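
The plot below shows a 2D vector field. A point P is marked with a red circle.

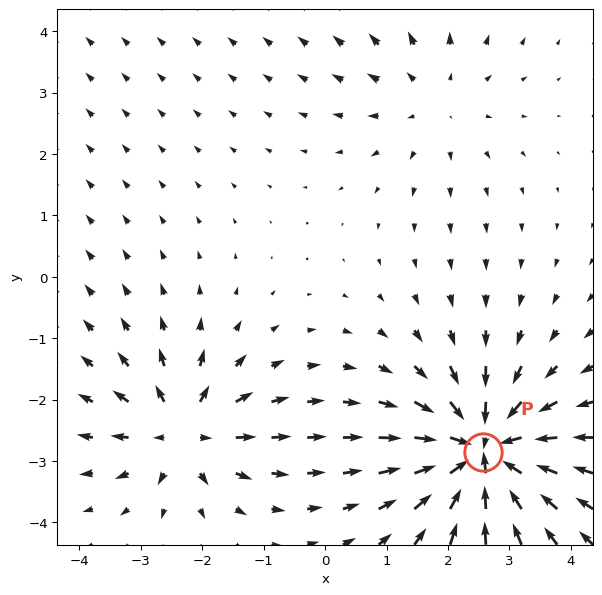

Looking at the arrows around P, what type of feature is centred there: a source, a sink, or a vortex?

At P (2.6, -2.8) the arrows converge inward. Divergence about -7, curl ≈0 — negative divergence with near-zero curl is a sink.

sink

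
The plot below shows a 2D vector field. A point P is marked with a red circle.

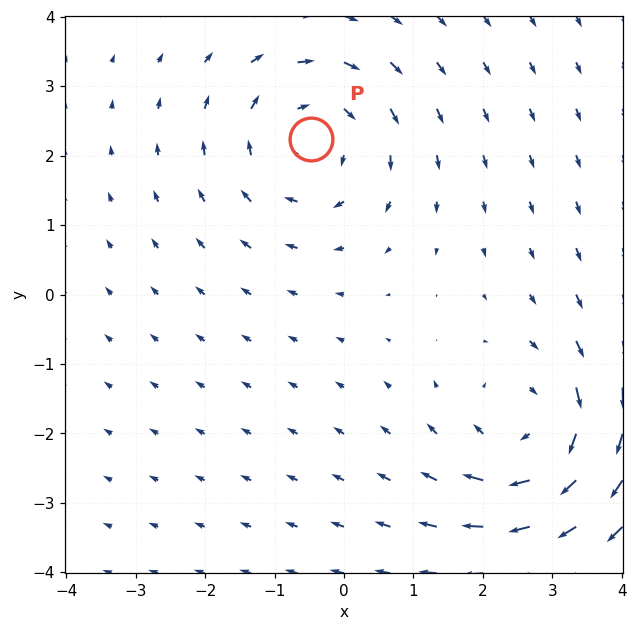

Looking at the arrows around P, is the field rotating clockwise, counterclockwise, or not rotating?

clockwise

Near P at (-0.5, 2.2) the arrows circulate clockwise. The curl (z-component) there is about -3; negative curl means clockwise rotation.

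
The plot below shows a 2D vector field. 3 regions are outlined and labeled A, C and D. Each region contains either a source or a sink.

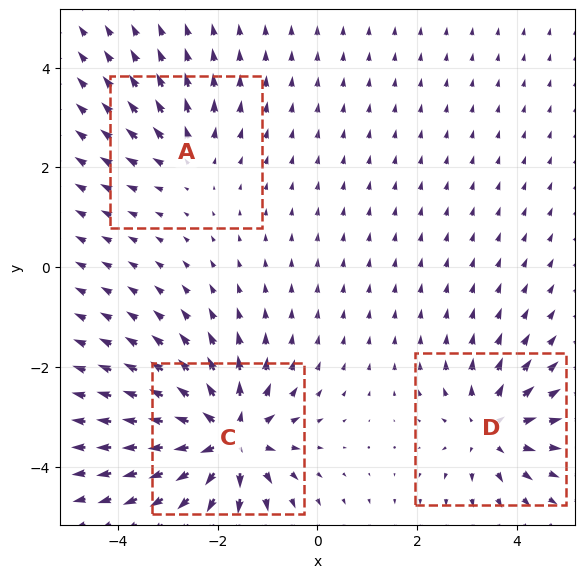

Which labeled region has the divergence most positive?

C

Divergence at each region's feature centre — A: about +2, C: about +6, D: about +4. Region C is most positive.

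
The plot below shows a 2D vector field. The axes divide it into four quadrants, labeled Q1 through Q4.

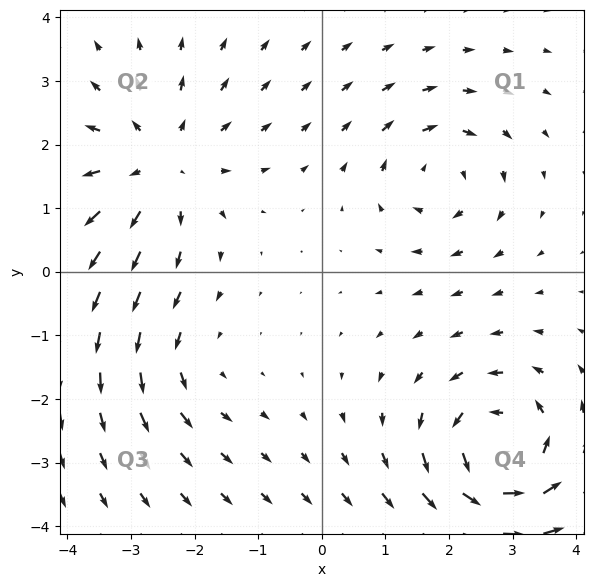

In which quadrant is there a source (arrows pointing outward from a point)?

The source sits at approximately (-2.6, 1.7), which lies in quadrant Q2. The divergence there is about +4, positive as expected for a source.

Q2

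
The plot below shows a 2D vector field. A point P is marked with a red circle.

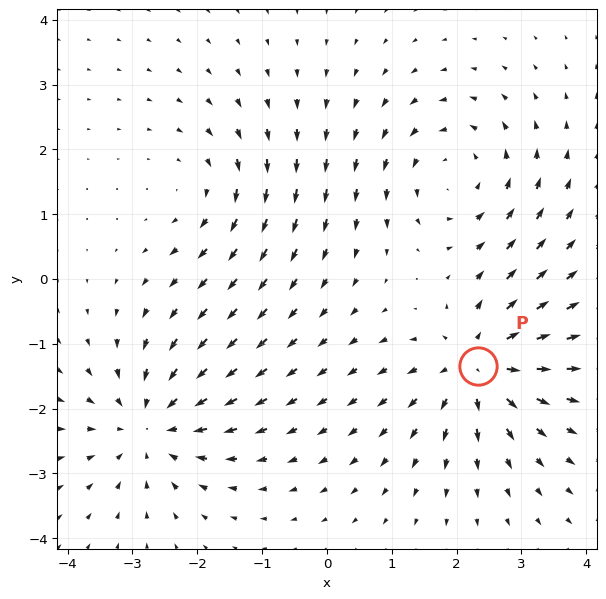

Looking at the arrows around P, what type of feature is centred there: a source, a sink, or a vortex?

source

At P (2.3, -1.3) the arrows spread outward. Divergence about +5, curl ≈0 — positive divergence with near-zero curl is a source.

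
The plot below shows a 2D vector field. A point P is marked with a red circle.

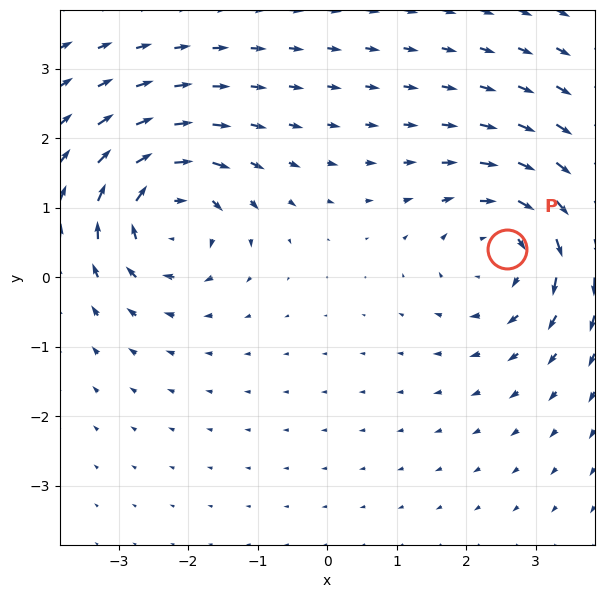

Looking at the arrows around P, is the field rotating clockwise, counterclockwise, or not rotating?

clockwise

Near P at (2.6, 0.4) the arrows circulate clockwise. The curl (z-component) there is about -4; negative curl means clockwise rotation.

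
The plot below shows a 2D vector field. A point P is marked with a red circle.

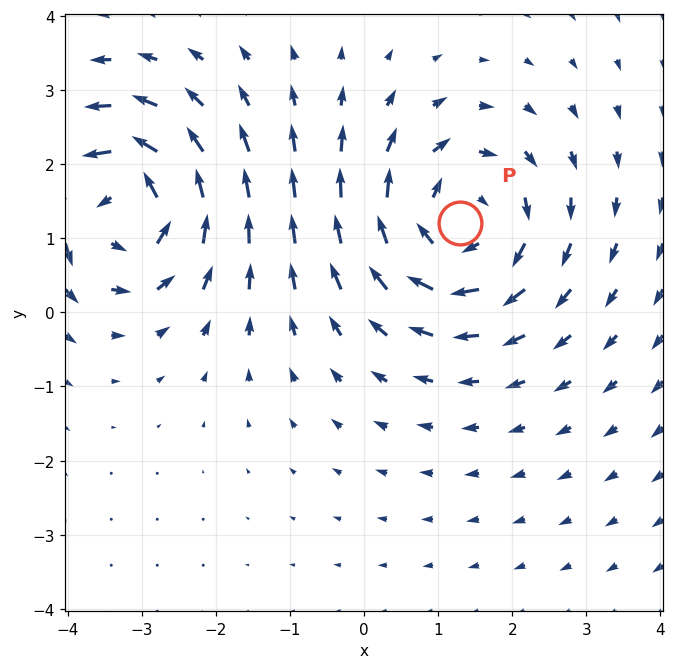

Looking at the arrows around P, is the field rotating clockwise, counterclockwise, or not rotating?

Near P at (1.3, 1.2) the arrows circulate clockwise. The curl (z-component) there is about -4; negative curl means clockwise rotation.

clockwise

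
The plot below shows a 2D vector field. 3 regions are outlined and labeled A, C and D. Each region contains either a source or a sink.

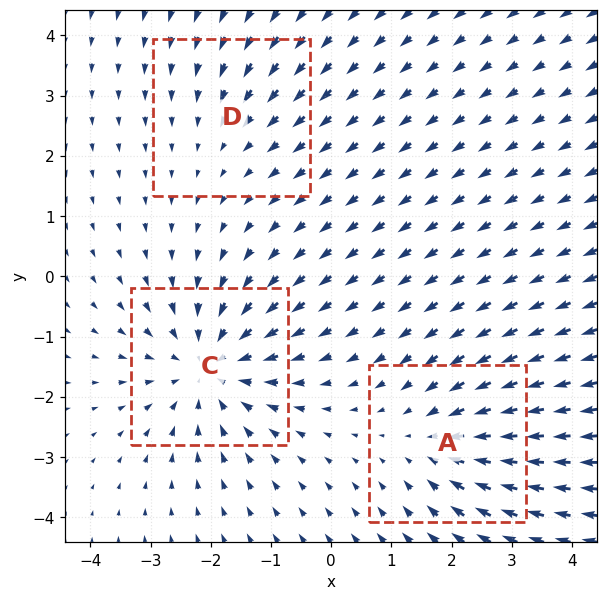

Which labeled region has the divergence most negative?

C

Divergence at each region's feature centre — A: about -3, C: about -4, D: about -2. Region C is most negative.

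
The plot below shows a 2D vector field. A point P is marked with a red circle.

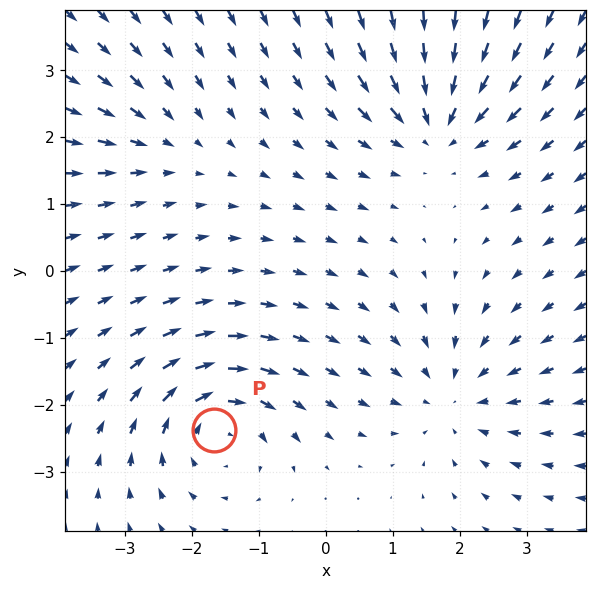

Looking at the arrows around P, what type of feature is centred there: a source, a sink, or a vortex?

vortex

At P (-1.7, -2.4) the arrows circulate clockwise. Divergence ≈0, curl about -5 — near-zero divergence with nonzero curl is a vortex.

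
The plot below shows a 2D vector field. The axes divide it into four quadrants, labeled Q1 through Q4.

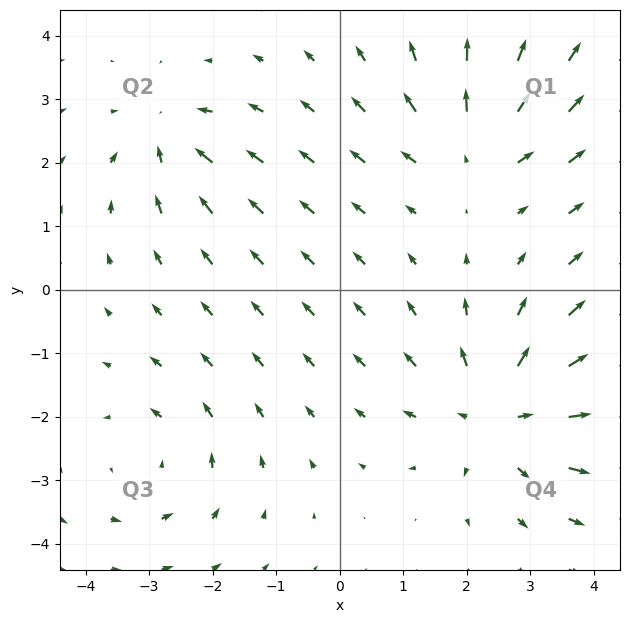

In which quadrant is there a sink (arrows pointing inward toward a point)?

The sink sits at approximately (-2.7, 2.4), which lies in quadrant Q2. The divergence there is about -4, negative as expected for a sink.

Q2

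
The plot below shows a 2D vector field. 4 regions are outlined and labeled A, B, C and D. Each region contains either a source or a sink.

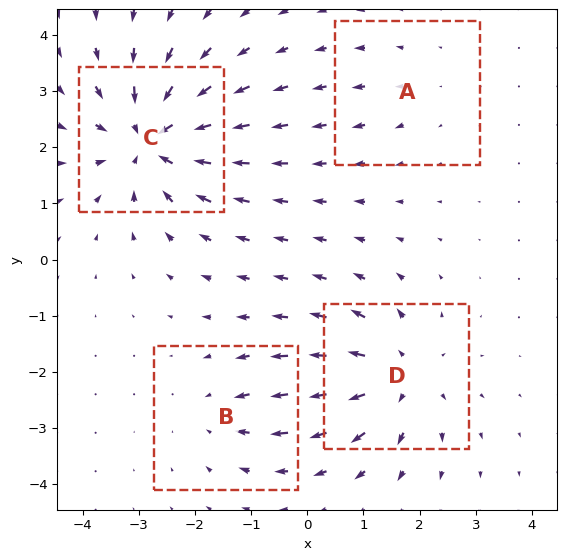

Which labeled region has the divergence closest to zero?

A

Divergence at each region's feature centre — A: about +2, B: about -3, C: about -7, D: about +6. Region A is closest to zero.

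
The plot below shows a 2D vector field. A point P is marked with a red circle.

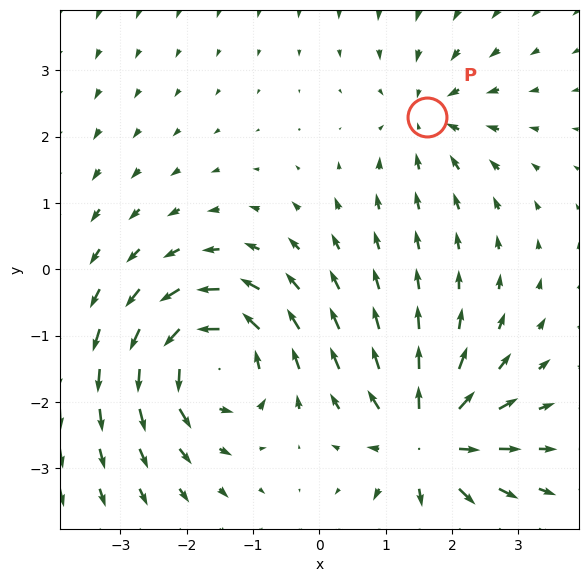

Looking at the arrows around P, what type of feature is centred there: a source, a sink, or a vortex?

At P (1.6, 2.3) the arrows converge inward. Divergence about -3, curl ≈0 — negative divergence with near-zero curl is a sink.

sink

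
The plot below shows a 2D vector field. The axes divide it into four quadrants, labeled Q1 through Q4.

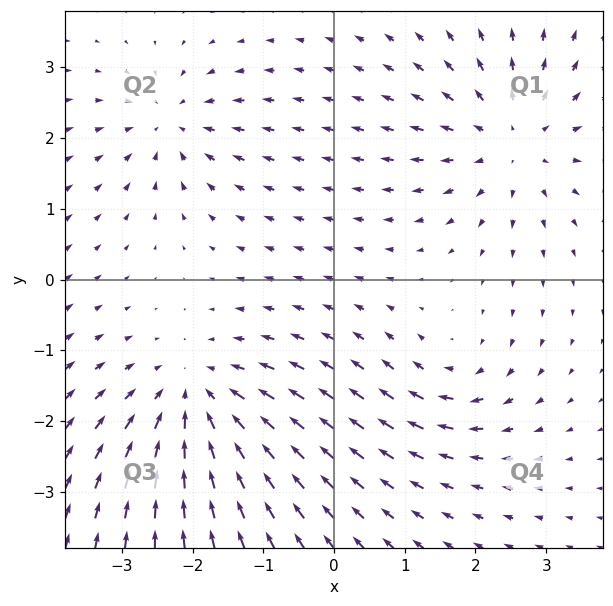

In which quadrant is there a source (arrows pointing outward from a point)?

Q1

The source sits at approximately (2.5, 2.0), which lies in quadrant Q1. The divergence there is about +4, positive as expected for a source.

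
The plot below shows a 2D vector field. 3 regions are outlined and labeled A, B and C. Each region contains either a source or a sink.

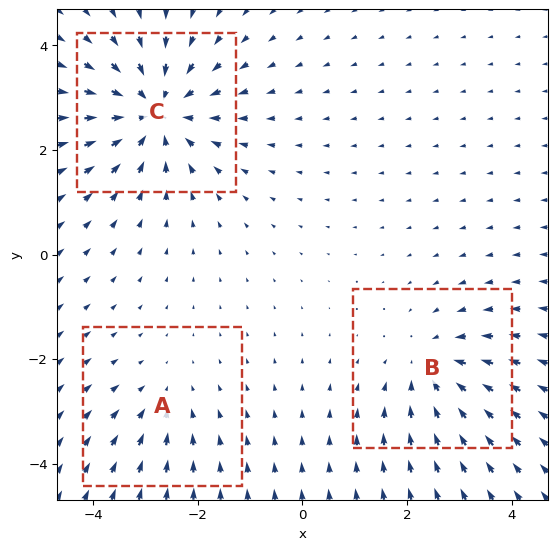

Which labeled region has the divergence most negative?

C

Divergence at each region's feature centre — A: about -2, B: about -3, C: about -5. Region C is most negative.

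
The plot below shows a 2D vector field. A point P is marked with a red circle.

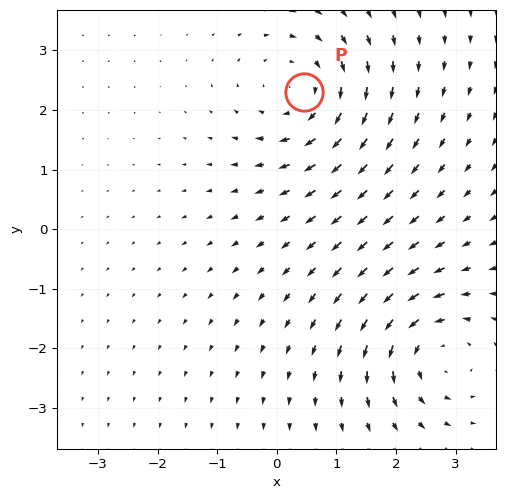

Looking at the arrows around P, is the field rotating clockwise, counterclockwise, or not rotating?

clockwise

Near P at (0.4, 2.3) the arrows circulate clockwise. The curl (z-component) there is about -3; negative curl means clockwise rotation.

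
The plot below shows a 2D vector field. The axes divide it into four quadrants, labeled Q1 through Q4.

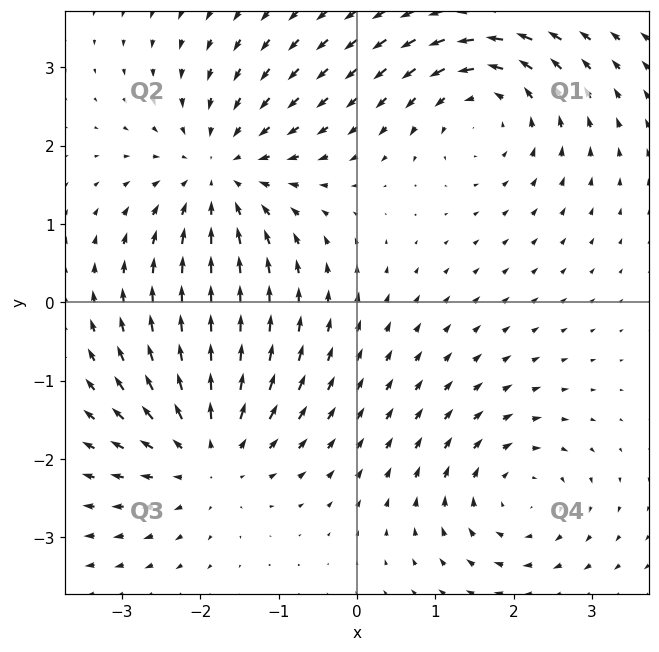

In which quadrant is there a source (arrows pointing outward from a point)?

The source sits at approximately (-1.9, -1.9), which lies in quadrant Q3. The divergence there is about +4, positive as expected for a source.

Q3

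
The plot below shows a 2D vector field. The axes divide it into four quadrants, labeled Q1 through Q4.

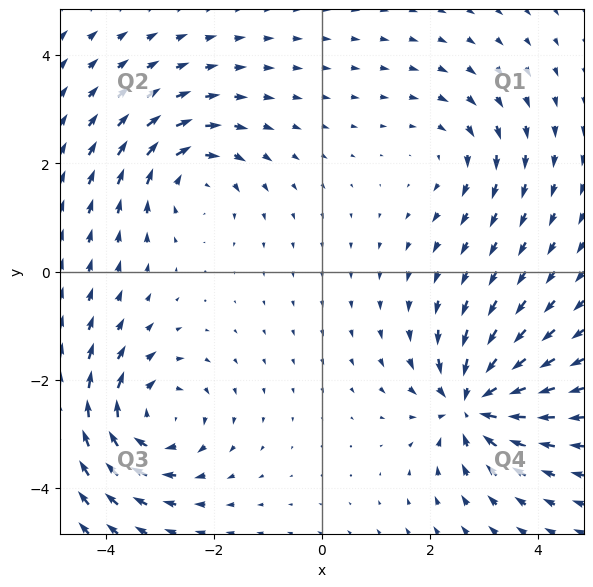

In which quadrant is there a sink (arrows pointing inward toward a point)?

Q4

The sink sits at approximately (2.8, -2.4), which lies in quadrant Q4. The divergence there is about -7, negative as expected for a sink.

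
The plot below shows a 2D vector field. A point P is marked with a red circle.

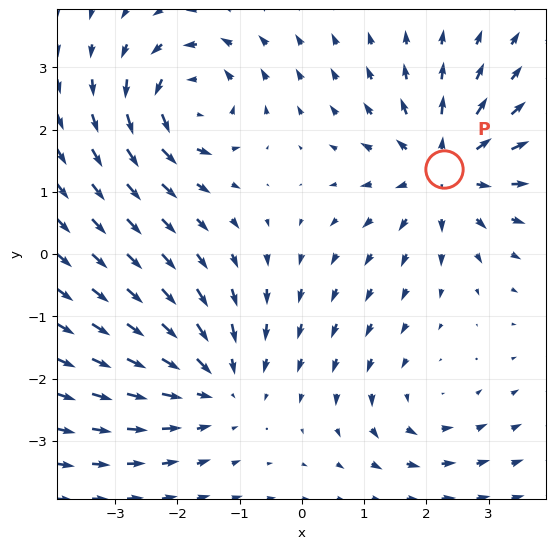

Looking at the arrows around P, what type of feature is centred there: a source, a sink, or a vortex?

At P (2.3, 1.4) the arrows spread outward. Divergence about +5, curl ≈0 — positive divergence with near-zero curl is a source.

source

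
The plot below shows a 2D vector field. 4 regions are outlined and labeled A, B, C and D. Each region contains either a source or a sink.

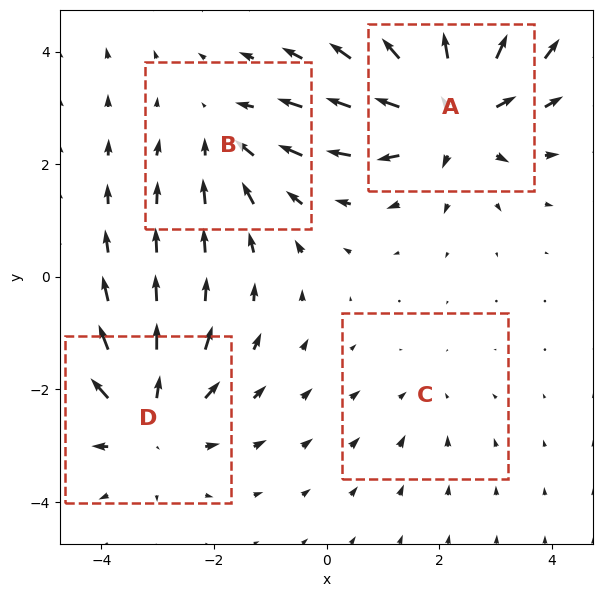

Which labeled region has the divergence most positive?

Divergence at each region's feature centre — A: about +6, B: about -3, C: about -2, D: about +4. Region A is most positive.

A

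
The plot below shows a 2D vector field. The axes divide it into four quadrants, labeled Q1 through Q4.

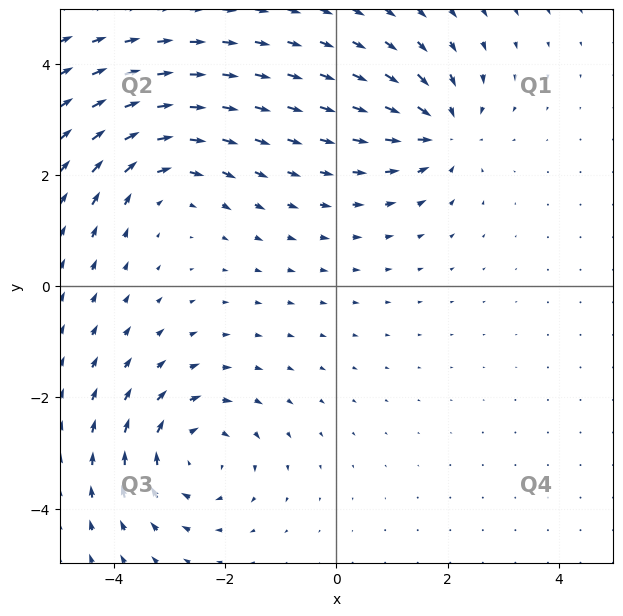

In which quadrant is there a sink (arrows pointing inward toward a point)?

The sink sits at approximately (1.9, 2.8), which lies in quadrant Q1. The divergence there is about -4, negative as expected for a sink.

Q1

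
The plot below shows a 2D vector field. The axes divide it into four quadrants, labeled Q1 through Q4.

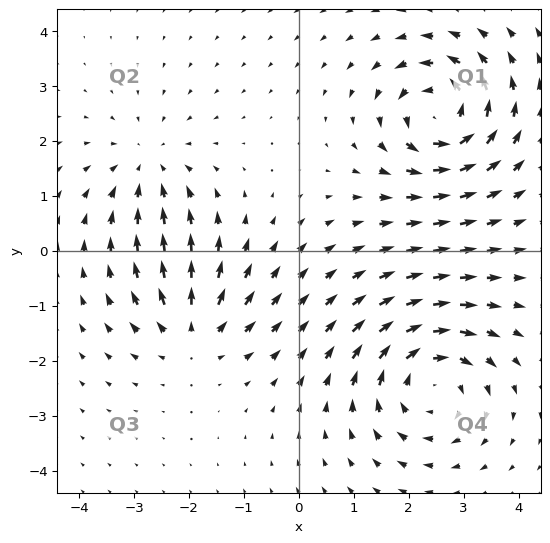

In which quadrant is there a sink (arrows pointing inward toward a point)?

The sink sits at approximately (-2.7, 1.5), which lies in quadrant Q2. The divergence there is about -3, negative as expected for a sink.

Q2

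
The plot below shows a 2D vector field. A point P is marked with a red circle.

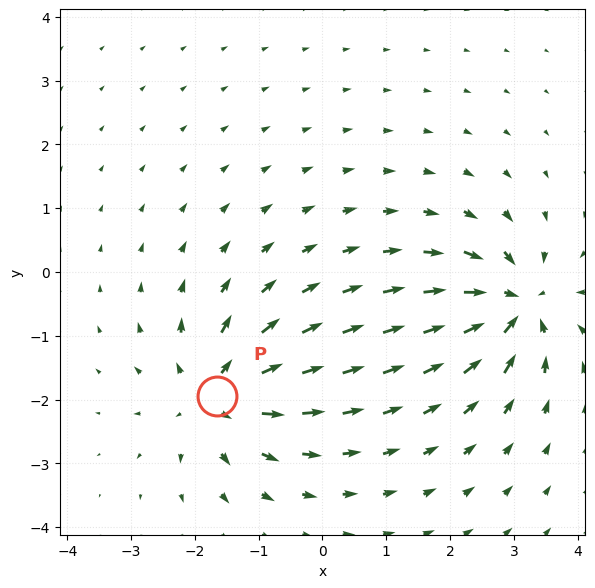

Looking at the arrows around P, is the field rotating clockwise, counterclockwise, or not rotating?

Near P at (-1.7, -1.9) the arrows show no circulation. The curl there is ≈0.

not rotating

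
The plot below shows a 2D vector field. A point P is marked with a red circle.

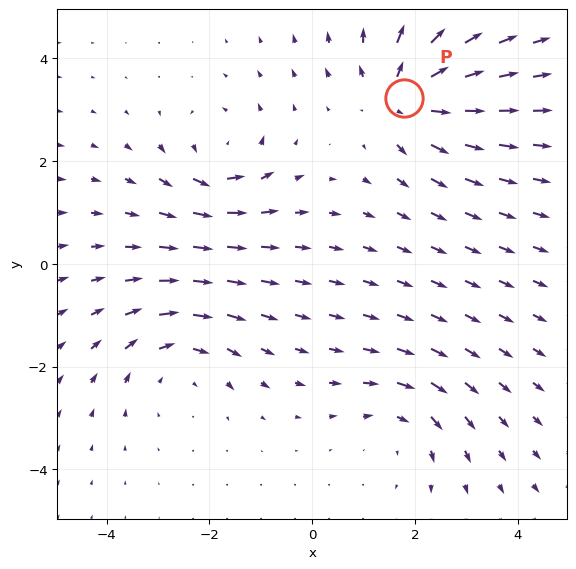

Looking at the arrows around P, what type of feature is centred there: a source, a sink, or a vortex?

source

At P (1.8, 3.2) the arrows spread outward. Divergence about +5, curl ≈0 — positive divergence with near-zero curl is a source.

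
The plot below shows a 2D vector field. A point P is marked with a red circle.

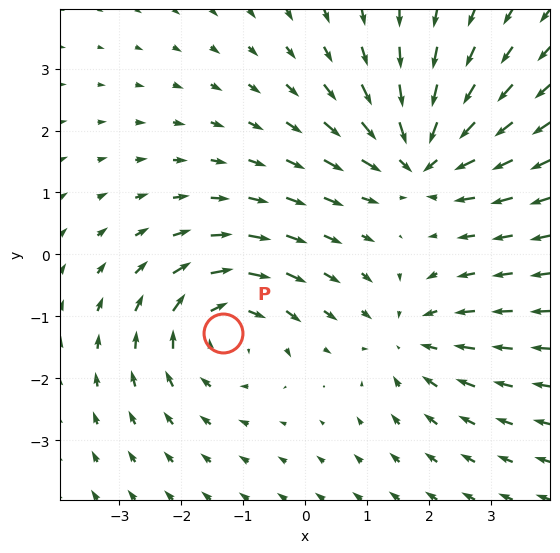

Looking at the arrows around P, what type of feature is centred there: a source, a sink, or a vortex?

At P (-1.3, -1.3) the arrows circulate clockwise. Divergence ≈0, curl about -5 — near-zero divergence with nonzero curl is a vortex.

vortex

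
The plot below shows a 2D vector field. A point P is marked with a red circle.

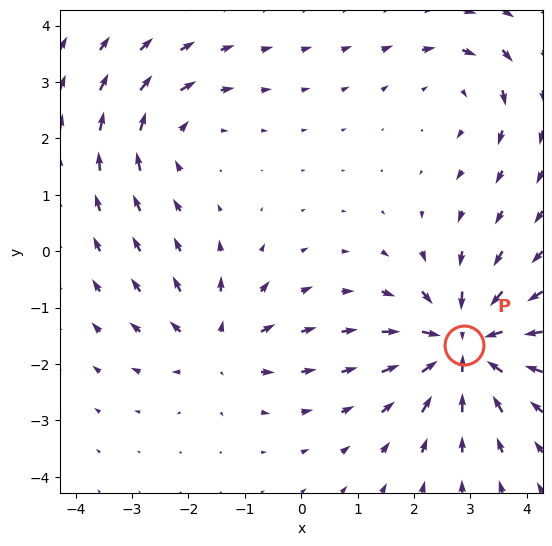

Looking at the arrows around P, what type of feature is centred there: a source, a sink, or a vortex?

At P (2.9, -1.7) the arrows converge inward. Divergence about -6, curl ≈0 — negative divergence with near-zero curl is a sink.

sink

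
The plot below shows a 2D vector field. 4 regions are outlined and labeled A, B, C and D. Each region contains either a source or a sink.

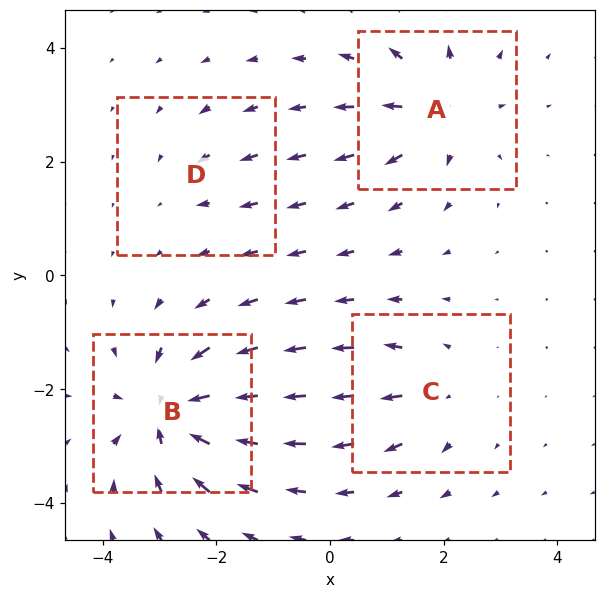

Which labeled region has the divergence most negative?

B

Divergence at each region's feature centre — A: about +6, B: about -8, C: about +4, D: about -2. Region B is most negative.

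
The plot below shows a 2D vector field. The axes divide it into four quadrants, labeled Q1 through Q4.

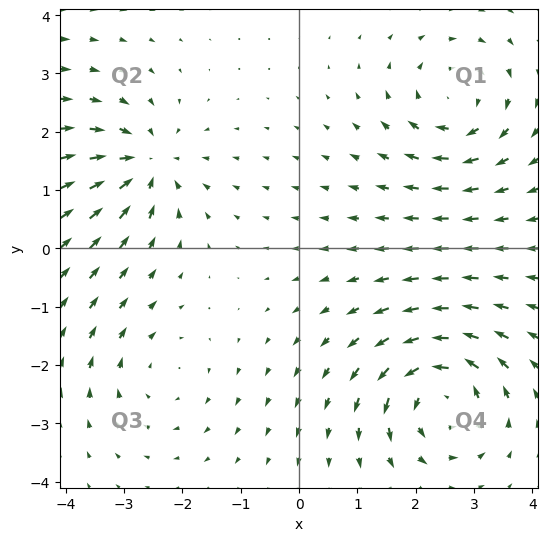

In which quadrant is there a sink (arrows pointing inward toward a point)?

The sink sits at approximately (-2.6, 1.4), which lies in quadrant Q2. The divergence there is about -4, negative as expected for a sink.

Q2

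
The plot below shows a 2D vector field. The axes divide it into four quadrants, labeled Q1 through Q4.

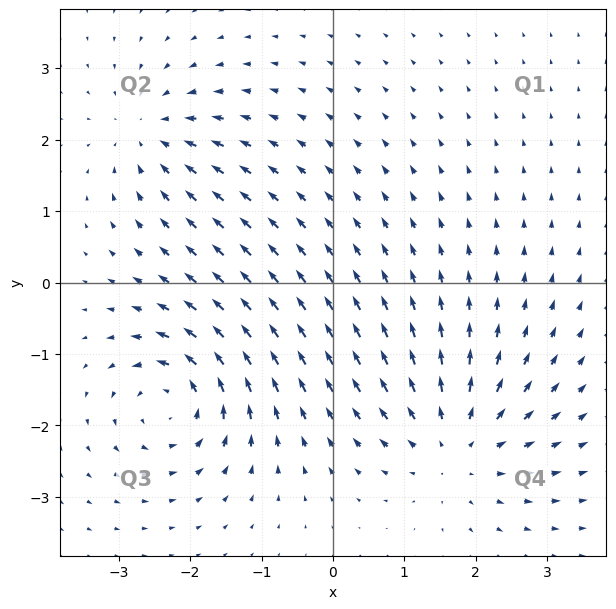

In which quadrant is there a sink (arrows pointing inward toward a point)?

The sink sits at approximately (-2.6, 2.1), which lies in quadrant Q2. The divergence there is about -4, negative as expected for a sink.

Q2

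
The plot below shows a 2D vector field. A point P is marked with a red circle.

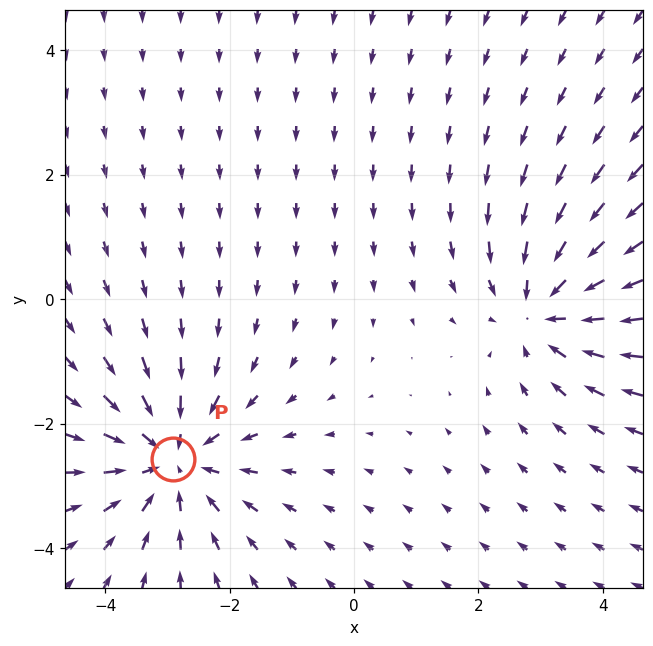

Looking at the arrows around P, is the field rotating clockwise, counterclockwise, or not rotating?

Near P at (-2.9, -2.6) the arrows show no circulation. The curl there is ≈0.

not rotating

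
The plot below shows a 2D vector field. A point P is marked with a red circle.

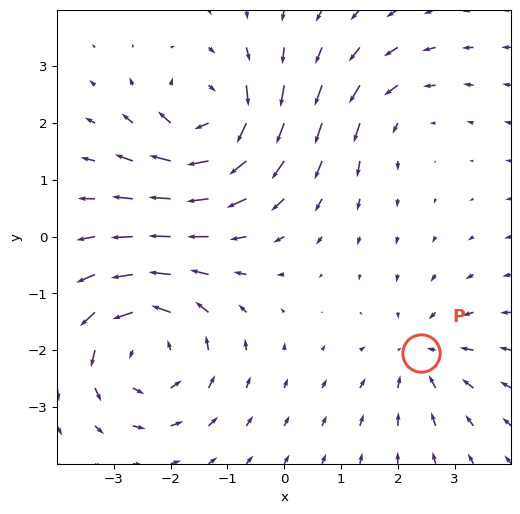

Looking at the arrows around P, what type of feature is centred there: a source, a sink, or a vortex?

At P (2.4, -2.1) the arrows converge inward. Divergence about -3, curl ≈0 — negative divergence with near-zero curl is a sink.

sink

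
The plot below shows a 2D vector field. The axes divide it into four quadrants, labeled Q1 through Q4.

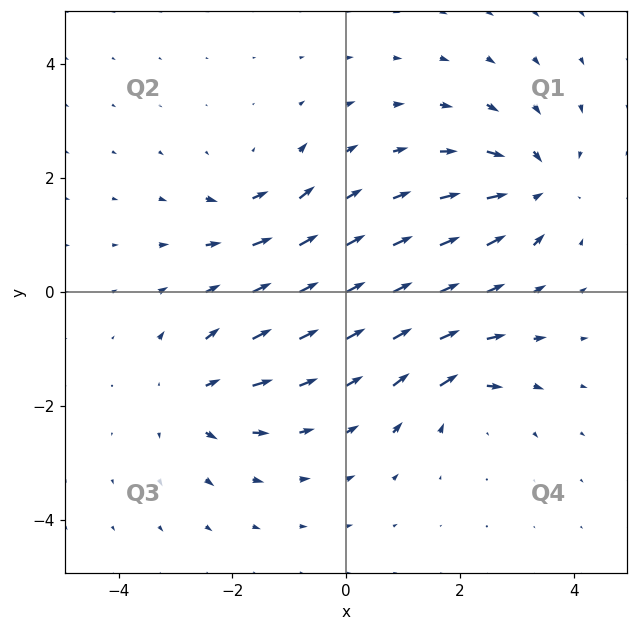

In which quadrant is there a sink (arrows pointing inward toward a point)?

The sink sits at approximately (3.3, 1.9), which lies in quadrant Q1. The divergence there is about -5, negative as expected for a sink.

Q1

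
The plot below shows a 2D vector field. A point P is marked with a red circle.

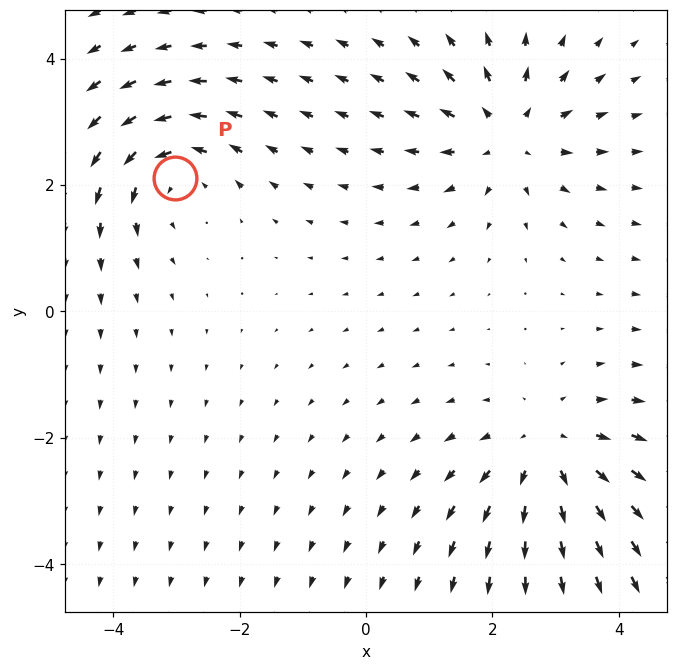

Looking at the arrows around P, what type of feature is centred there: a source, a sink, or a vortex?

vortex

At P (-3.0, 2.1) the arrows circulate counterclockwise. Divergence ≈0, curl about +3 — near-zero divergence with nonzero curl is a vortex.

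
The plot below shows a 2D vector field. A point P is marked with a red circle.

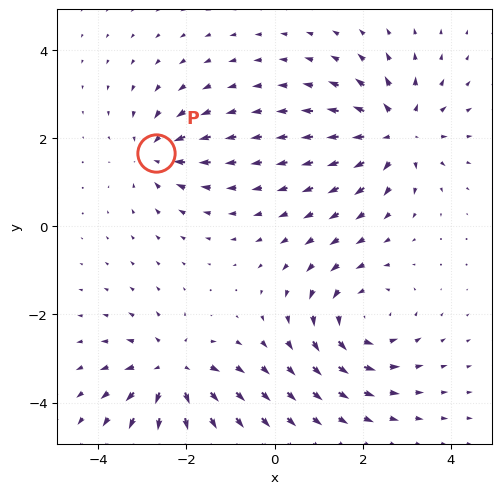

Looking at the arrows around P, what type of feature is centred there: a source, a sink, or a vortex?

At P (-2.7, 1.7) the arrows converge inward. Divergence about -5, curl ≈0 — negative divergence with near-zero curl is a sink.

sink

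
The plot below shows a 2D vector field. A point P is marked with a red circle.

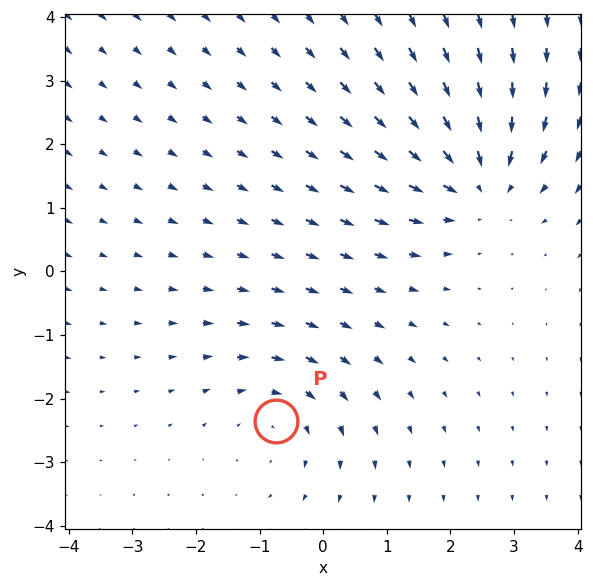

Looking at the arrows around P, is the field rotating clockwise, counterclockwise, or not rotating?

clockwise

Near P at (-0.7, -2.3) the arrows circulate clockwise. The curl (z-component) there is about -3; negative curl means clockwise rotation.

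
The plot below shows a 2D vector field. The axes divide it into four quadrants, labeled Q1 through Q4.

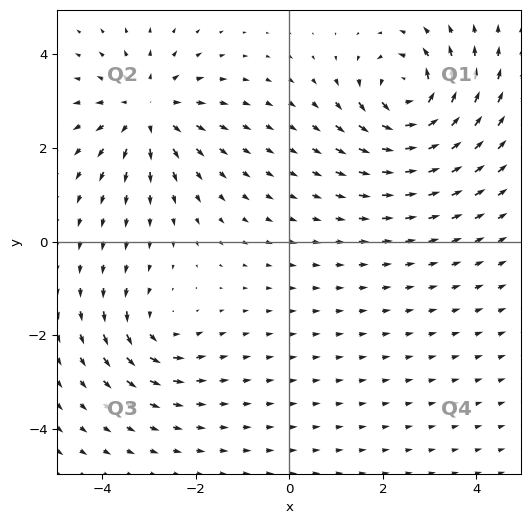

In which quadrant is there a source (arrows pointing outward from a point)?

The source sits at approximately (-3.0, 2.8), which lies in quadrant Q2. The divergence there is about +5, positive as expected for a source.

Q2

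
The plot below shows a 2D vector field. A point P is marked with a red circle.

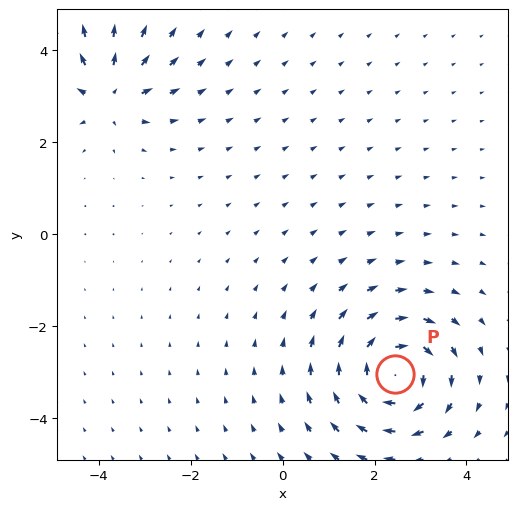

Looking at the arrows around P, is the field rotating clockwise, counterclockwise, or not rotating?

Near P at (2.5, -3.0) the arrows circulate clockwise. The curl (z-component) there is about -5; negative curl means clockwise rotation.

clockwise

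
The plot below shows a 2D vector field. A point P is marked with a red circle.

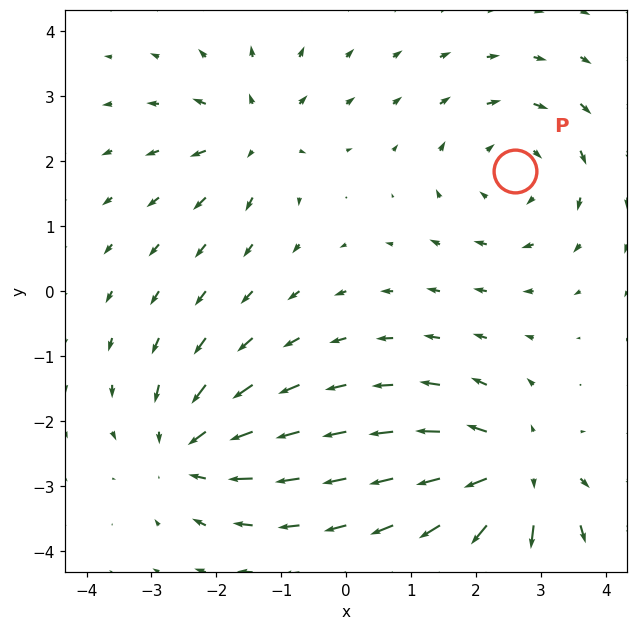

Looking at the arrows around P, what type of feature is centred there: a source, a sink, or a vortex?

At P (2.6, 1.9) the arrows circulate clockwise. Divergence ≈0, curl about -3 — near-zero divergence with nonzero curl is a vortex.

vortex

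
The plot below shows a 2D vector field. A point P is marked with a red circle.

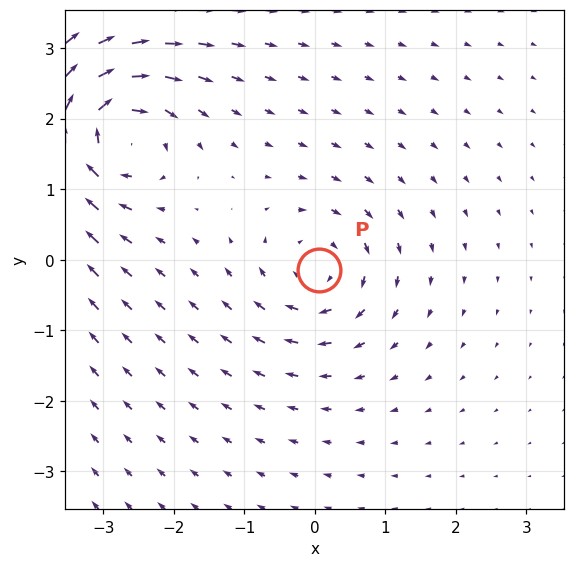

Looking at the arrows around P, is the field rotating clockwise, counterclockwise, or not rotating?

Near P at (0.1, -0.2) the arrows circulate clockwise. The curl (z-component) there is about -4; negative curl means clockwise rotation.

clockwise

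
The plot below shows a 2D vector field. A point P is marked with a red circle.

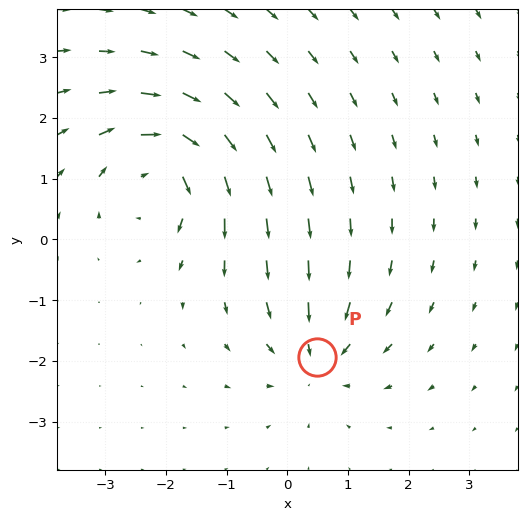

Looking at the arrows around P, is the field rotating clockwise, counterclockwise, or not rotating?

Near P at (0.5, -1.9) the arrows show no circulation. The curl there is ≈0.

not rotating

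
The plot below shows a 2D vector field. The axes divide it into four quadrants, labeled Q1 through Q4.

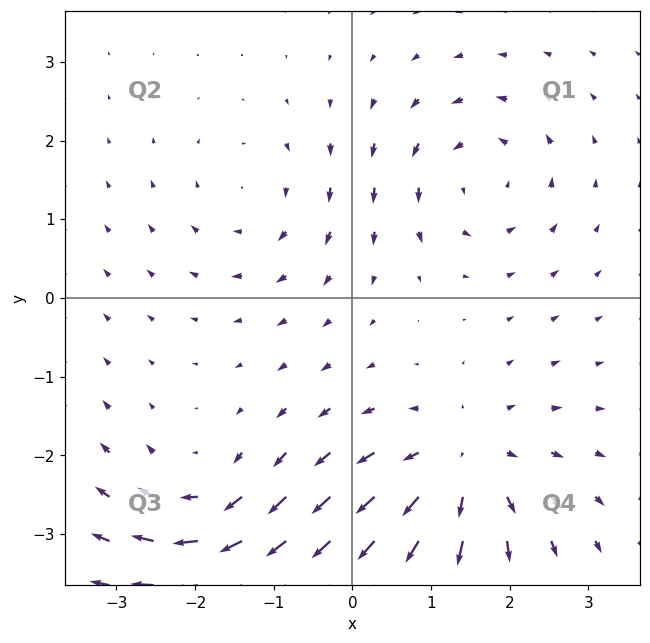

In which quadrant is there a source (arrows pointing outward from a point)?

The source sits at approximately (1.4, -2.1), which lies in quadrant Q4. The divergence there is about +5, positive as expected for a source.

Q4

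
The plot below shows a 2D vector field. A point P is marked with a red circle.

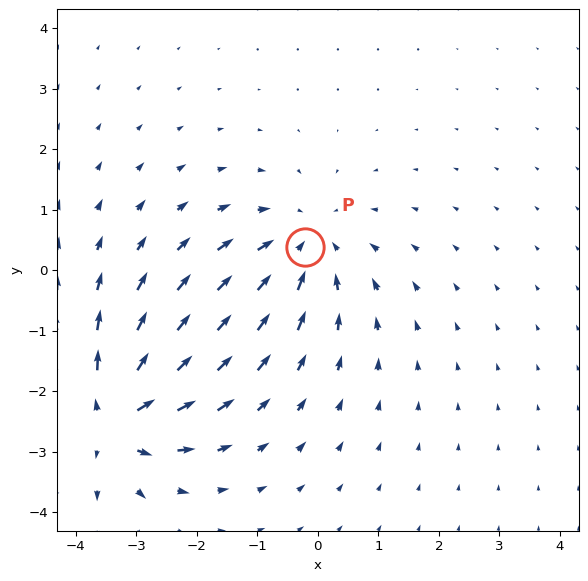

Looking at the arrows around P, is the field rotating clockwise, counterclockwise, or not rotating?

not rotating

Near P at (-0.2, 0.4) the arrows show no circulation. The curl there is ≈0.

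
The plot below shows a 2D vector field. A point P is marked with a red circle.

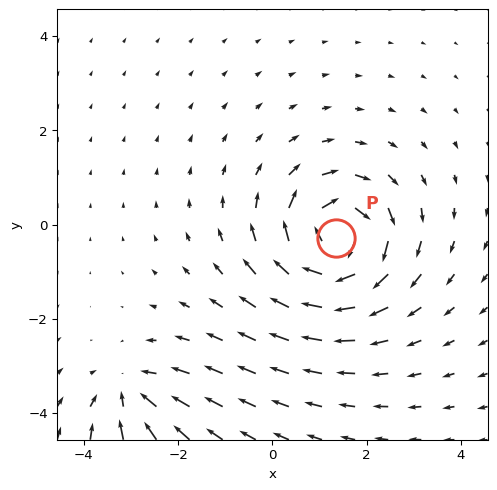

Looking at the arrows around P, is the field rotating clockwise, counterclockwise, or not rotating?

Near P at (1.3, -0.3) the arrows circulate clockwise. The curl (z-component) there is about -6; negative curl means clockwise rotation.

clockwise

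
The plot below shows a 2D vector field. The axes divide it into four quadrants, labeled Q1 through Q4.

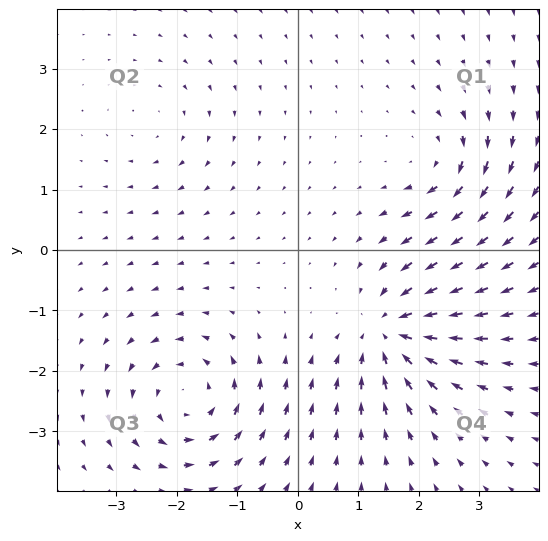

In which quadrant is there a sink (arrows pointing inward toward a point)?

The sink sits at approximately (1.6, -1.4), which lies in quadrant Q4. The divergence there is about -6, negative as expected for a sink.

Q4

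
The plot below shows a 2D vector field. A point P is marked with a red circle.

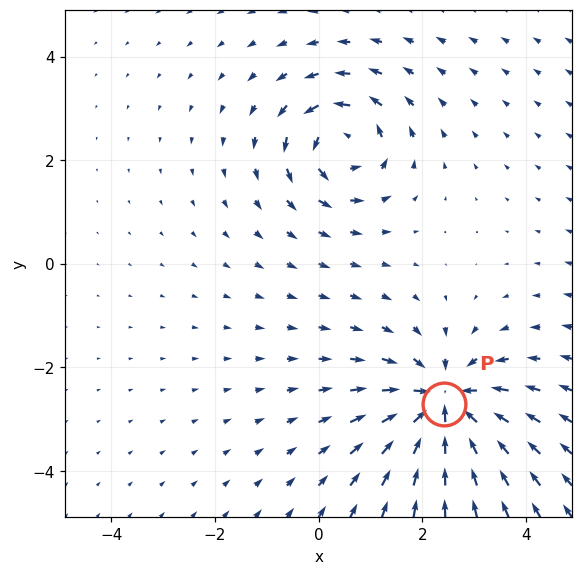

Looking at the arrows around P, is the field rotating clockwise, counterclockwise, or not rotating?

Near P at (2.4, -2.7) the arrows show no circulation. The curl there is ≈0.

not rotating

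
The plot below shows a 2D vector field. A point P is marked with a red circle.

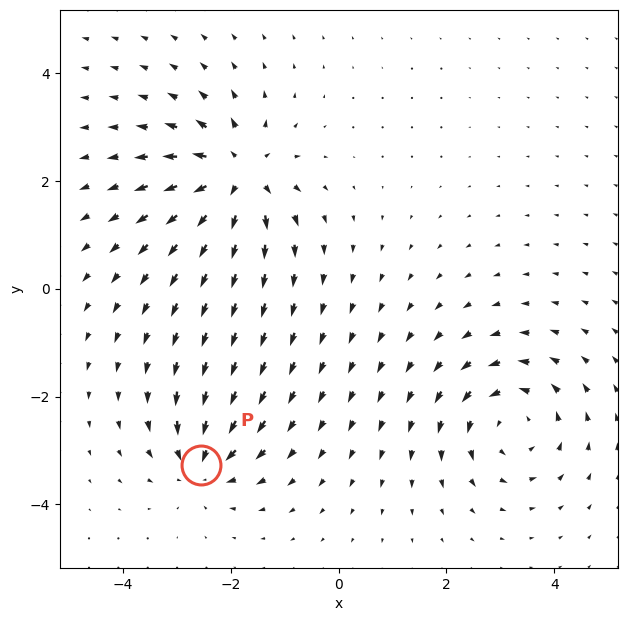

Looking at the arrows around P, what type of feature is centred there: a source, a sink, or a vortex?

At P (-2.5, -3.3) the arrows converge inward. Divergence about -5, curl ≈0 — negative divergence with near-zero curl is a sink.

sink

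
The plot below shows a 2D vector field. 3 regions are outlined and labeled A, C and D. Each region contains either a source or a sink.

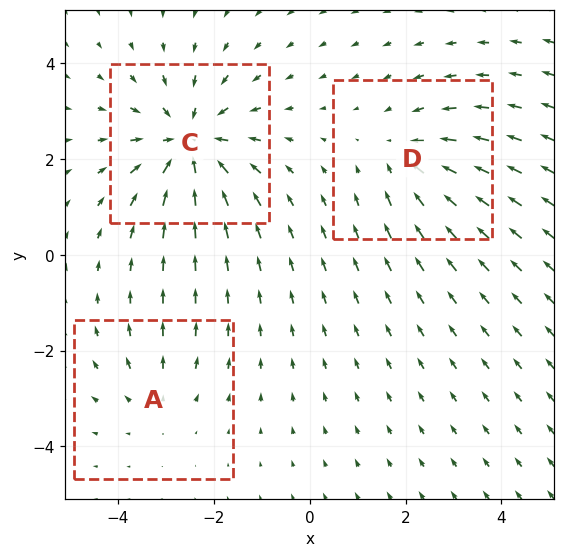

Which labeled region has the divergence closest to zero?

A

Divergence at each region's feature centre — A: about +2, C: about -5, D: about -3. Region A is closest to zero.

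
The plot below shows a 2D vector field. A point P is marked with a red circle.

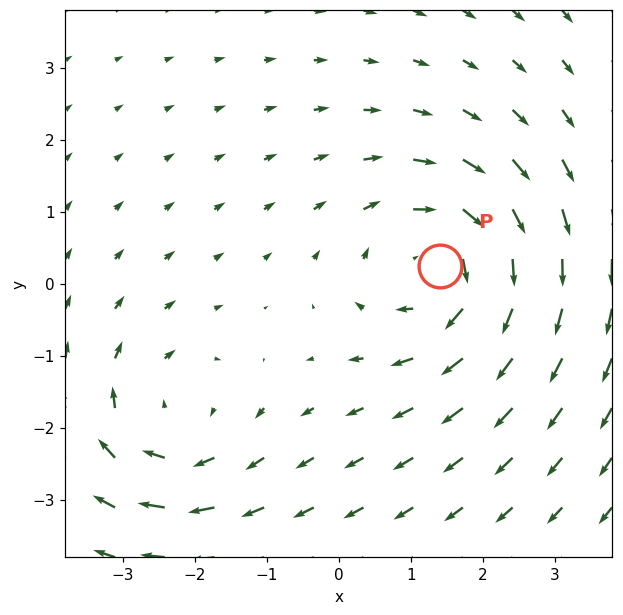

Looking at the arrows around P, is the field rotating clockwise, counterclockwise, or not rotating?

clockwise

Near P at (1.4, 0.2) the arrows circulate clockwise. The curl (z-component) there is about -4; negative curl means clockwise rotation.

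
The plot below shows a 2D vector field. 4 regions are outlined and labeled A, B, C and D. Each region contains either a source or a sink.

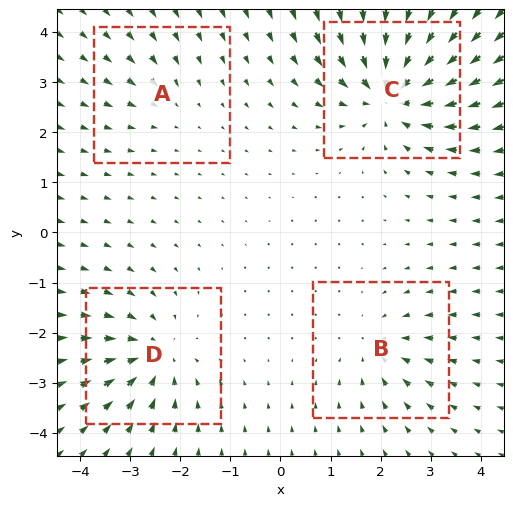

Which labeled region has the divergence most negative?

Divergence at each region's feature centre — A: about -2, B: about -4, C: about -8, D: about -5. Region C is most negative.

C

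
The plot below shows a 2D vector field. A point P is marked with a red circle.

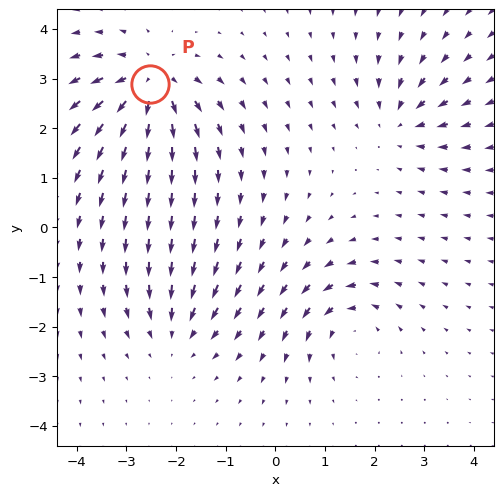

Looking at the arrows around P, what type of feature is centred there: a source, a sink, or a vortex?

source

At P (-2.5, 2.9) the arrows spread outward. Divergence about +6, curl ≈0 — positive divergence with near-zero curl is a source.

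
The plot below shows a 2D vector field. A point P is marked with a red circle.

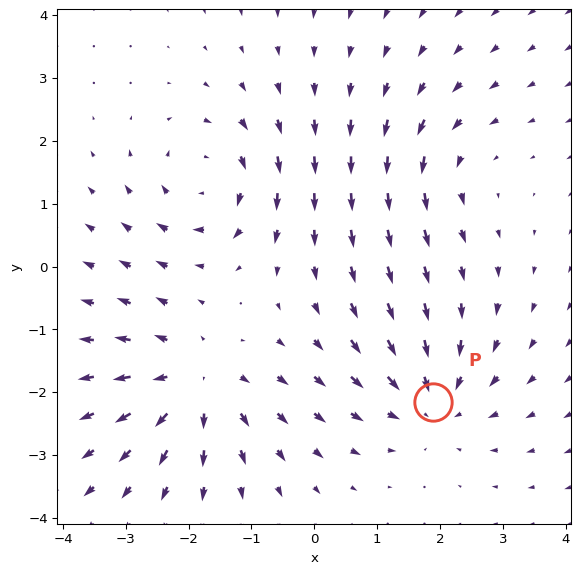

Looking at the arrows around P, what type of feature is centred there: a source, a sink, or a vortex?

sink

At P (1.9, -2.1) the arrows converge inward. Divergence about -4, curl ≈0 — negative divergence with near-zero curl is a sink.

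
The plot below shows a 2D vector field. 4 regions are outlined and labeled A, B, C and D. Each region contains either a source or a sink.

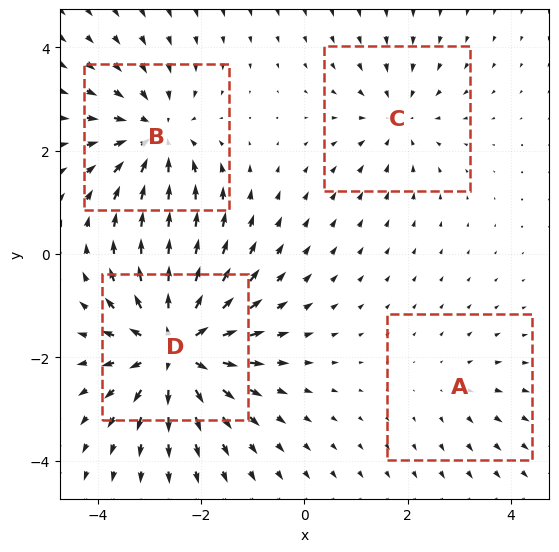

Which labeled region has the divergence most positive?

D

Divergence at each region's feature centre — A: about +2, B: about -5, C: about -3, D: about +7. Region D is most positive.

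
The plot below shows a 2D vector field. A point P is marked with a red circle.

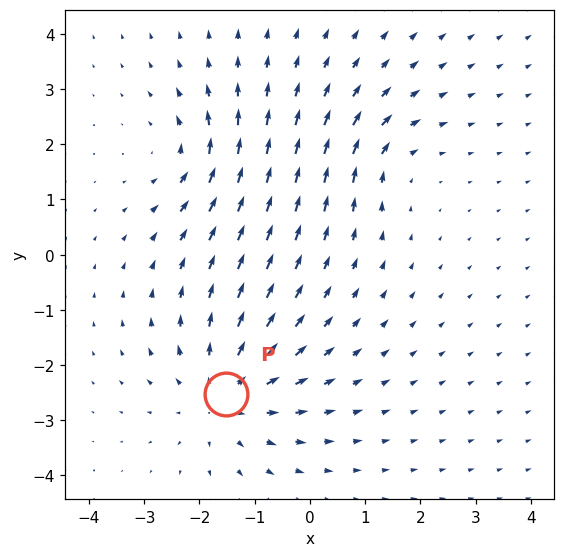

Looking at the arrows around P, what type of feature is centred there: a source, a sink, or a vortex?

At P (-1.5, -2.5) the arrows spread outward. Divergence about +4, curl ≈0 — positive divergence with near-zero curl is a source.

source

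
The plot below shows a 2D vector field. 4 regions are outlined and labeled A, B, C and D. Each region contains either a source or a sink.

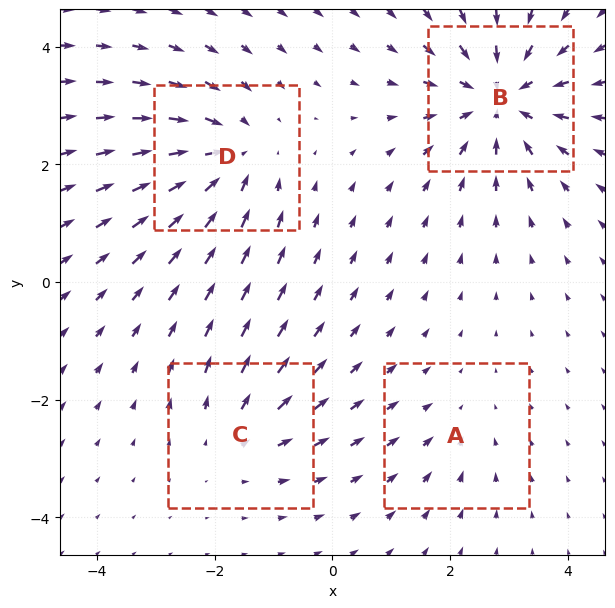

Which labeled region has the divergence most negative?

B

Divergence at each region's feature centre — A: about -2, B: about -6, C: about +3, D: about -5. Region B is most negative.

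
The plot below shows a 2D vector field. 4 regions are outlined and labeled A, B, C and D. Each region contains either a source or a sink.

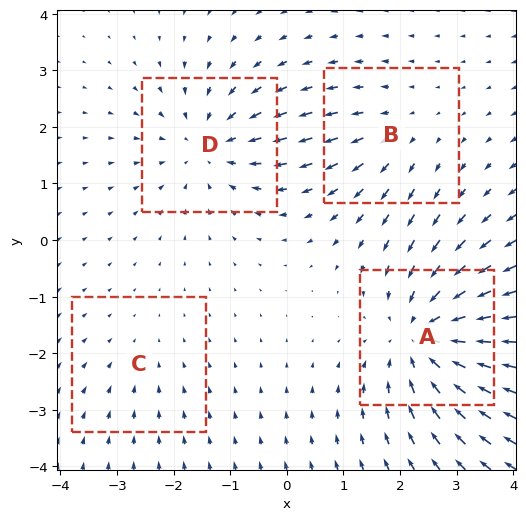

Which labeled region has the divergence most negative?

Divergence at each region's feature centre — A: about -6, B: about +3, C: about -2, D: about -4. Region A is most negative.

A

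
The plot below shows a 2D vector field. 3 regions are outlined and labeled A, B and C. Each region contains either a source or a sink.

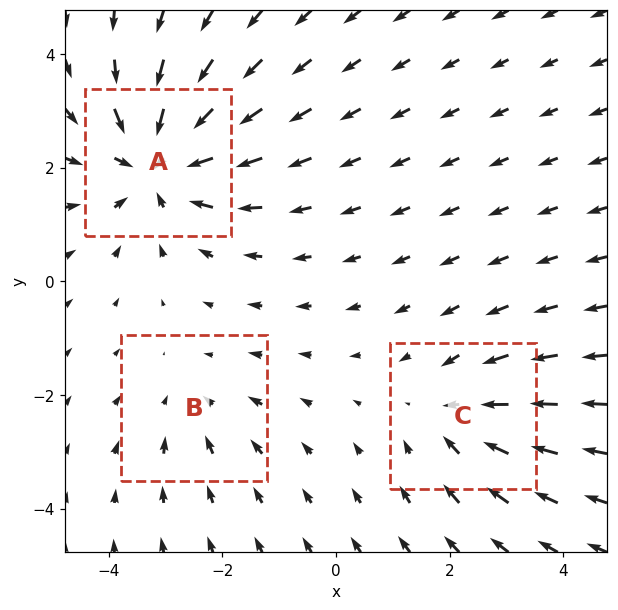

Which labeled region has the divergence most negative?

A

Divergence at each region's feature centre — A: about -5, B: about -2, C: about -3. Region A is most negative.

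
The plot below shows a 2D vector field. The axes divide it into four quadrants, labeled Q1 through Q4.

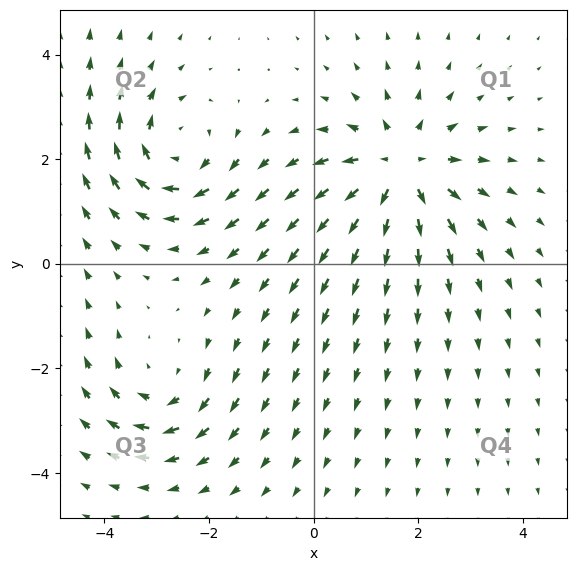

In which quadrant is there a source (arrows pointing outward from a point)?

The source sits at approximately (1.7, 1.8), which lies in quadrant Q1. The divergence there is about +4, positive as expected for a source.

Q1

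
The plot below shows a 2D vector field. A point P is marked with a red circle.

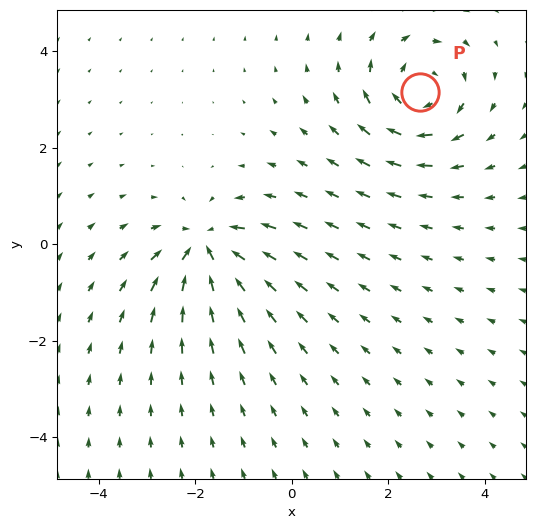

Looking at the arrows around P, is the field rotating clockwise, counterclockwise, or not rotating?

Near P at (2.7, 3.2) the arrows circulate clockwise. The curl (z-component) there is about -5; negative curl means clockwise rotation.

clockwise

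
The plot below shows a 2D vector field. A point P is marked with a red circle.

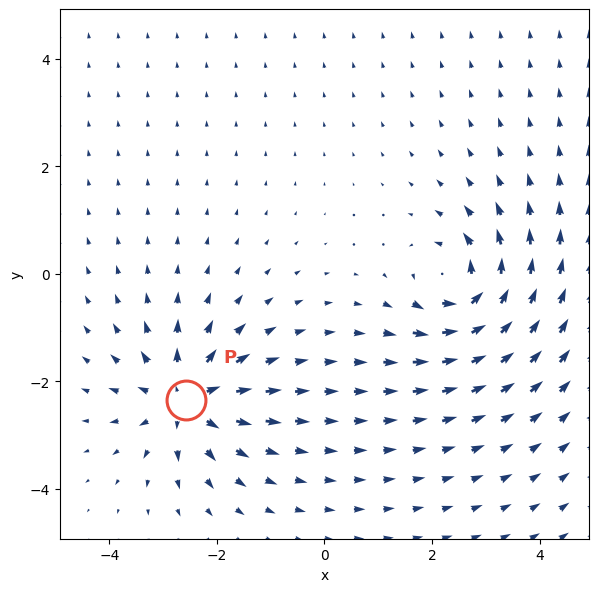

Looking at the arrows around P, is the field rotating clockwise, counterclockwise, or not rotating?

not rotating

Near P at (-2.6, -2.3) the arrows show no circulation. The curl there is ≈0.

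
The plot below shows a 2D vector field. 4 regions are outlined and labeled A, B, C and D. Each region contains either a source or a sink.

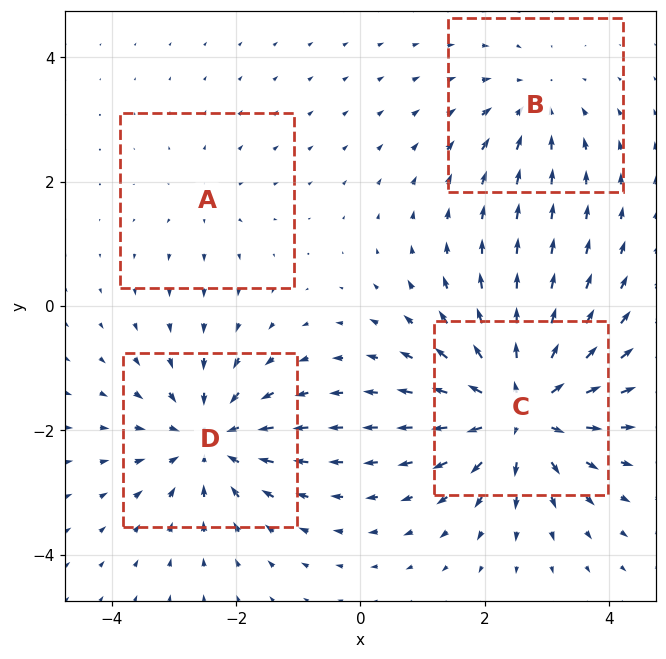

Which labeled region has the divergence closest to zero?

Divergence at each region's feature centre — A: about +2, B: about -3, C: about +7, D: about -5. Region A is closest to zero.

A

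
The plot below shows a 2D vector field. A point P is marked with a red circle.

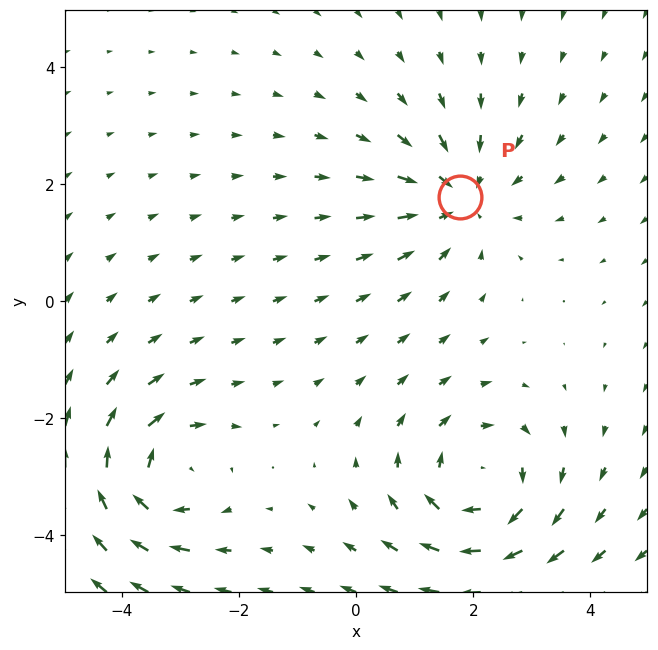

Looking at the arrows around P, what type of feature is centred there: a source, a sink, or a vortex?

sink

At P (1.8, 1.8) the arrows converge inward. Divergence about -4, curl ≈0 — negative divergence with near-zero curl is a sink.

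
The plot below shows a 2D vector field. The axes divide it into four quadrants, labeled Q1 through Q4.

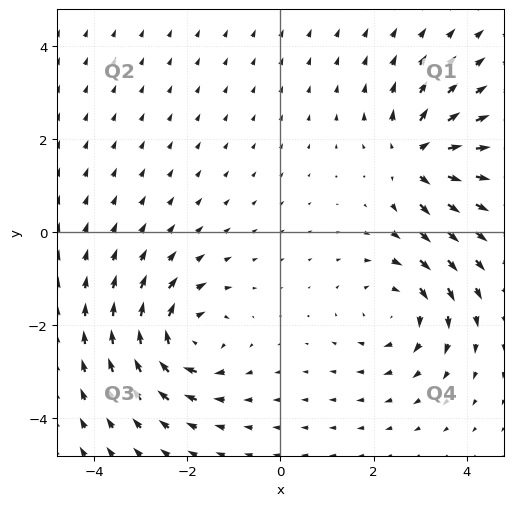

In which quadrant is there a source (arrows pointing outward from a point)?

The source sits at approximately (2.9, 1.6), which lies in quadrant Q1. The divergence there is about +5, positive as expected for a source.

Q1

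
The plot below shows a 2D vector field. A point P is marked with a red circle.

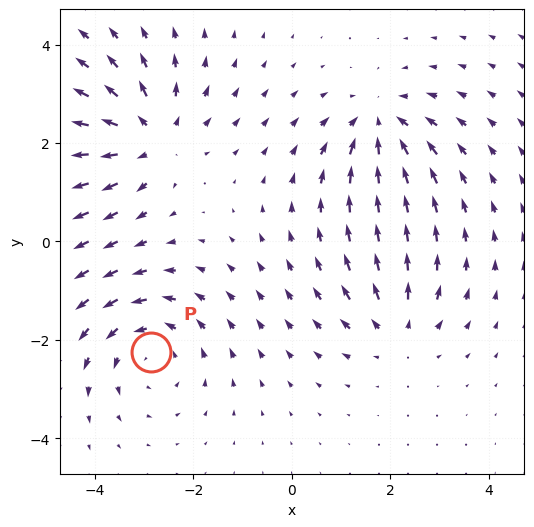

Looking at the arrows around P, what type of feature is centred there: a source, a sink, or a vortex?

At P (-2.9, -2.2) the arrows circulate counterclockwise. Divergence ≈0, curl about +4 — near-zero divergence with nonzero curl is a vortex.

vortex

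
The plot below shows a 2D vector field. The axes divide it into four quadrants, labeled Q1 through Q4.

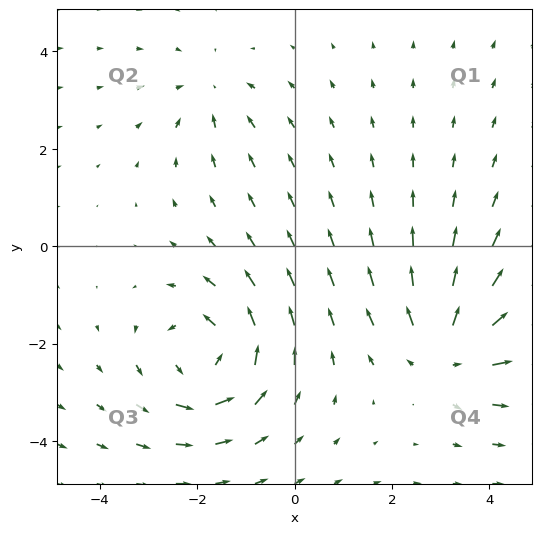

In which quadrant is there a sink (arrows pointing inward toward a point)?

Q2

The sink sits at approximately (-1.7, 3.1), which lies in quadrant Q2. The divergence there is about -3, negative as expected for a sink.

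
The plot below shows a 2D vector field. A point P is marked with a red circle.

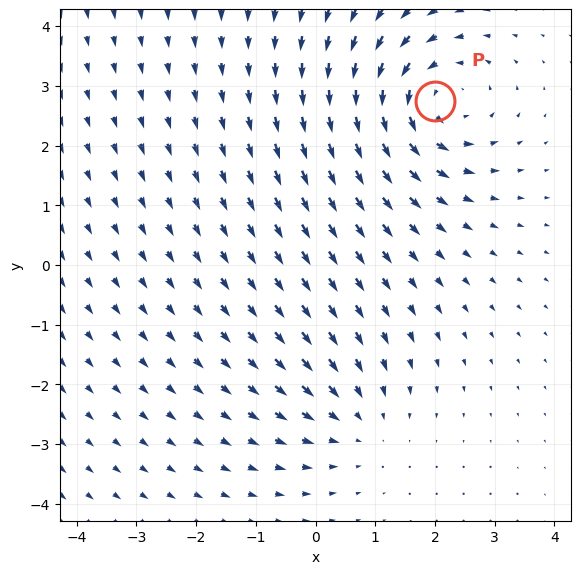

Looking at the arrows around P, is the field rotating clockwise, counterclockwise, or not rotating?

Near P at (2.0, 2.7) the arrows circulate counterclockwise. The curl (z-component) there is about +4; positive curl means counterclockwise rotation.

counterclockwise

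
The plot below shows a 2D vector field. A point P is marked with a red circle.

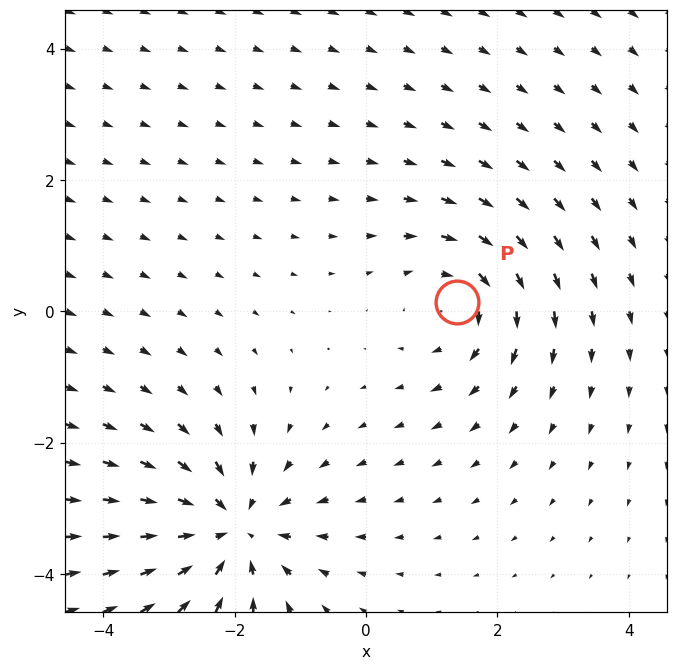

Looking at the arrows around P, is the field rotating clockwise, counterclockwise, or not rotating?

clockwise

Near P at (1.4, 0.1) the arrows circulate clockwise. The curl (z-component) there is about -3; negative curl means clockwise rotation.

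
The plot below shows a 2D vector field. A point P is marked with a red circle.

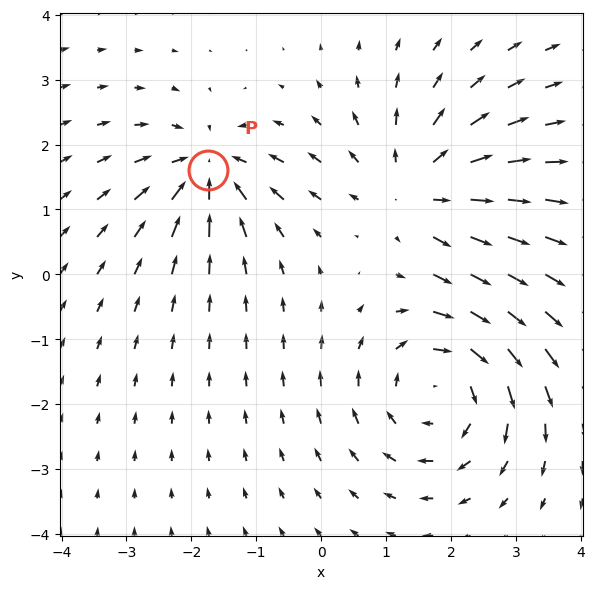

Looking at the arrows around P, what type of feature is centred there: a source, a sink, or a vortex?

At P (-1.7, 1.6) the arrows converge inward. Divergence about -5, curl ≈0 — negative divergence with near-zero curl is a sink.

sink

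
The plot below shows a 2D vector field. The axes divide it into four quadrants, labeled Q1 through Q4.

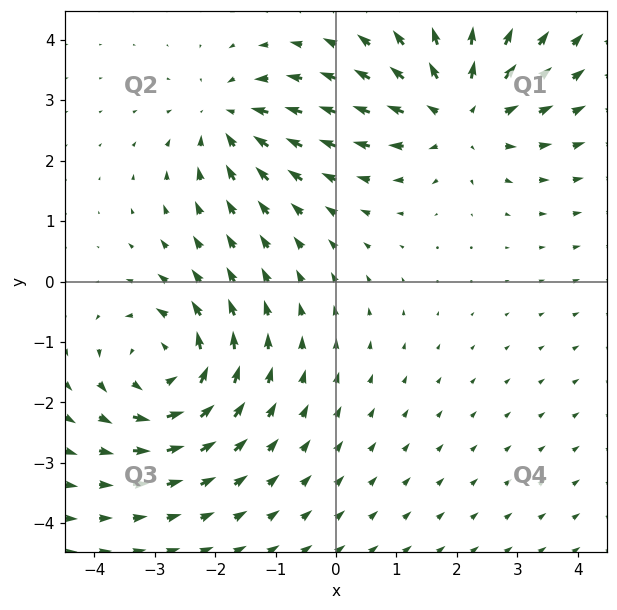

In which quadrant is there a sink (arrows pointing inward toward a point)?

The sink sits at approximately (-1.8, 2.7), which lies in quadrant Q2. The divergence there is about -4, negative as expected for a sink.

Q2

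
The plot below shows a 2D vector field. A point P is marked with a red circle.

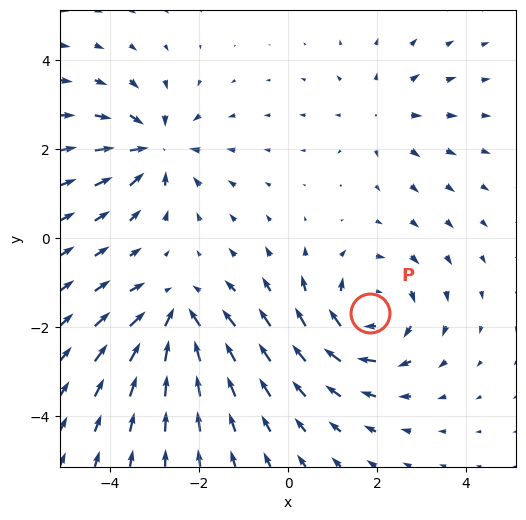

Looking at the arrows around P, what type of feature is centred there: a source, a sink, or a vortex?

At P (1.8, -1.7) the arrows circulate clockwise. Divergence ≈0, curl about -4 — near-zero divergence with nonzero curl is a vortex.

vortex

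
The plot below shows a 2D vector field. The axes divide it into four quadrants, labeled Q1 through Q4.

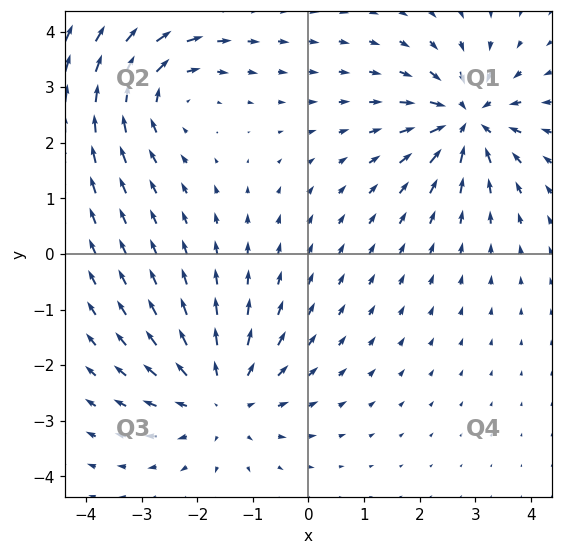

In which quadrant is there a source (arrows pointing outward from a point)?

Q3

The source sits at approximately (-1.6, -2.6), which lies in quadrant Q3. The divergence there is about +4, positive as expected for a source.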